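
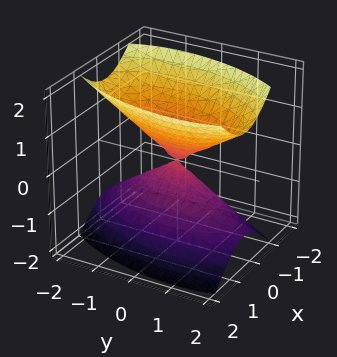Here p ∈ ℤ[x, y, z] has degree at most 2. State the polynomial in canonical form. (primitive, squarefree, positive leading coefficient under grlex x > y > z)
3*x^2 - x*y + y^2 - 2*z^2

First, I count 2 distinct pieces.
Then, deg p = 2.
Next, checking where it meets the axes: it meets the y-axis at y = 0 (among the integer gridlines); one x-axis crossing is at x = 0; it meets the z-axis at z = 0 (among the integer gridlines).
Finally, these observations pin down the coefficients.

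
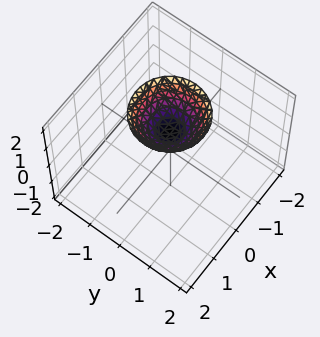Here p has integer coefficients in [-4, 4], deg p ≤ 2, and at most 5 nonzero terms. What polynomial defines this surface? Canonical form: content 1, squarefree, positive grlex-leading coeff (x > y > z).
1. Degree: no degree-1 surface has this shape, so deg p = 2.
2. Symmetry: every cross-section ⟂ z is a circle, so x, y appear only via x² + y².
3. Observable constraints: one z-axis crossing is at z = 1; the surface avoids every integer x-axis point in the box; a circular section at z = 2 has radius exactly 1; no y-intercept at any integer in the box.
4. Fitting integer coefficients to these (and the overall shape) gives p.

x^2 + y^2 - z + 1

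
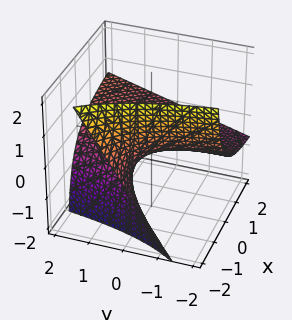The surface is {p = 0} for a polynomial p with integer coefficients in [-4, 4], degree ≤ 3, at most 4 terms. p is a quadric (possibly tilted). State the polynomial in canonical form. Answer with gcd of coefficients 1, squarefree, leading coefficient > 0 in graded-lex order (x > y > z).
x*y - 2*x*z - 3*z

First, deg p = 2. A generic line meets the surface in up to 2 points.
Then, reading off the gridlines: one z-axis crossing is at z = 0; every point of the x-axis in the box is on the surface; the visible y-axis segment lies entirely on the surface.
Finally, together with the visible shape, these determine p as stated.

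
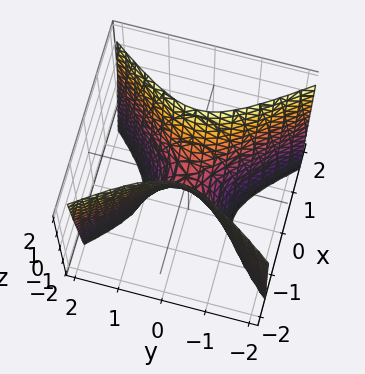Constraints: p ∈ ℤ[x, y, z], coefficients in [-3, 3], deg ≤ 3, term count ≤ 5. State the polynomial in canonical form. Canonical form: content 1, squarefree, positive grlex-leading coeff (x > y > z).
3*x^2 - 2*y^2 - z

(a) Degree: a hyperbolic paraboloid; a quadric, so deg p = 2.
(b) Symmetries: the x ↦ −x reflection is a symmetry, so x appears only in even powers; it's symmetric under y → −y, forcing even powers of y.
(c) Against the integer gridlines: one x-axis crossing is at x = 0; it crosses the z-axis at the gridline z = 0; one y-axis crossing is at y = 0.
(d) Putting this together gives p.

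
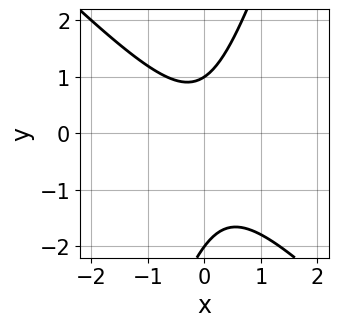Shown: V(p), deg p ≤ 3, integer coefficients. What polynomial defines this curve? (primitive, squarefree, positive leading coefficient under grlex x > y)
3*x^2 + 2*x*y - y^2 - y + 2

The degree is 2 — a generic line meets the curve in up to 2 points.
From the visible intercepts: among the integer gridlines, it crosses the y-axis at y ∈ {-2, 1}; no x-intercept at any integer in the box.
The integer polynomial consistent with all of this is the stated p.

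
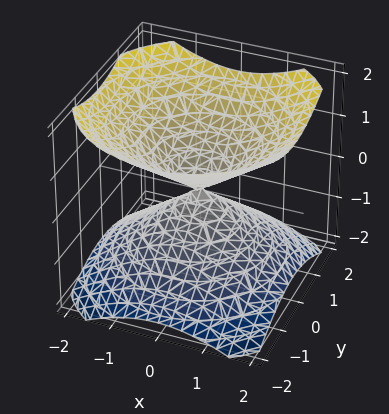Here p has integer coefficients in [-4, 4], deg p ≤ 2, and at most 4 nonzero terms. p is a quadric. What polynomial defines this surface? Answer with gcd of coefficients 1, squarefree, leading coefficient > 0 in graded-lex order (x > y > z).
2*x^2 + 2*y^2 - 3*z^2

There are 2 components.
Degree: two nappes meeting at a single point; a quadric, so deg p = 2.
Symmetry: the surface is invariant under rotation about z: p = q(x² + y², z); mirror symmetry z ↦ −z ⇒ only even powers of z.
From the visible intercepts: it meets the y-axis at y = 0 (among the integer gridlines); it crosses the z-axis at the gridline z = 0; a circular section at z = -1 has radius between 1 and 2; it meets the x-axis at x = 0 (among the integer gridlines).
Solving for integer coefficients yields p as stated.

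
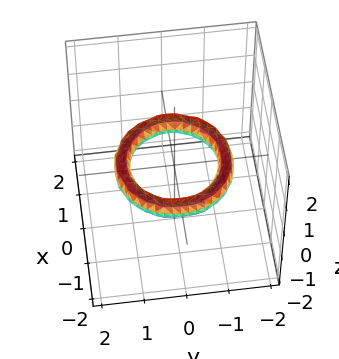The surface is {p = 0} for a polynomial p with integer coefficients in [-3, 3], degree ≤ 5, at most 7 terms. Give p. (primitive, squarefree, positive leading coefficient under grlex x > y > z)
x^4 + 2*x^2*y^2 + y^4 - 3*x^2 - 3*y^2 + 3*z^2 + 2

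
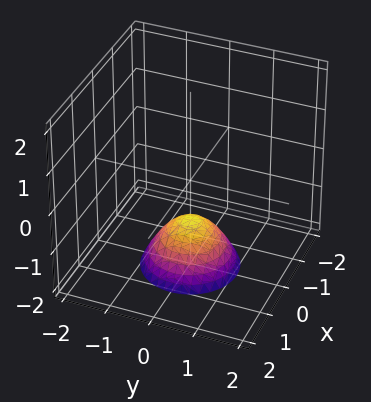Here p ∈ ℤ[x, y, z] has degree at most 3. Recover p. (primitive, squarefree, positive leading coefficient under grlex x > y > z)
The degree is 2 — no degree-1 surface has this shape.
Symmetries: rotational symmetry about the z-axis ⇒ p depends on x, y only through x² + y².
From the axis intercepts and sections: the surface avoids every integer x-axis point in the box; one z-axis crossing is at z = -1; a circular section at z = -2 has radius exactly 1; it misses every integer gridline on the y-axis.
Solving for integer coefficients yields p as stated.

x^2 + y^2 + z + 1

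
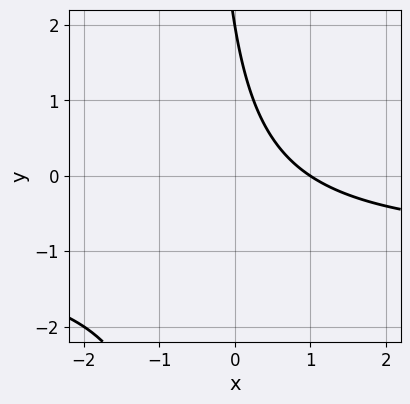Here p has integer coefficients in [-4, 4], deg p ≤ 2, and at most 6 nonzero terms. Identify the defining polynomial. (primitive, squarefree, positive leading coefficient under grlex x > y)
First, degree: the shape is more complex than any degree-1 curve, so deg p = 2.
Next, checking where it meets the axes: it crosses the x-axis at the gridline x = 1; one y-axis crossing is at y = 2.
Finally, fitting integer coefficients to these (and the overall shape) gives p.

2*x*y + 2*x + y - 2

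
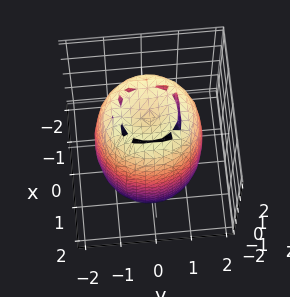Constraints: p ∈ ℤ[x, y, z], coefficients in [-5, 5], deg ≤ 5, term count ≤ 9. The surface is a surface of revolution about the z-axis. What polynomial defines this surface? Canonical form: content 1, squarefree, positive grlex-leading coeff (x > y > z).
First, deg p = 4.
Then, symmetries: rotational symmetry about the z-axis ⇒ p depends on x, y only through x² + y².
Then, checking where it meets the axes: a circular section at z = 1 has radius between 1 and 2.
Finally, solving for integer coefficients yields p as stated.

2*x^4 + 4*x^2*y^2 + 2*y^4 - 3*x^2 - 3*y^2 + z^2 - 3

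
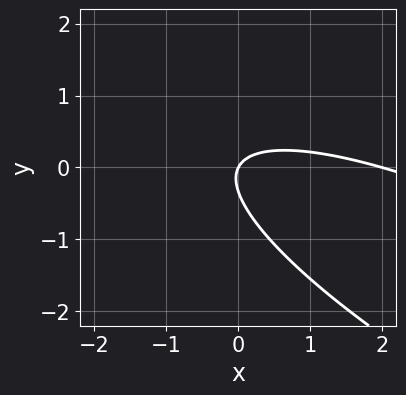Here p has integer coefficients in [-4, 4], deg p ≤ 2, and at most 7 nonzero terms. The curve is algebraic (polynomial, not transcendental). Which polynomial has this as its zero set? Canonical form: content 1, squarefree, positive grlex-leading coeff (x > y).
The degree is 2 — the shape is more complex than any degree-1 curve.
Observable constraints: one y-axis crossing is at y = 0; the x-axis gridline crossings are at x ∈ {0, 2}.
Assembling these constraints gives the stated polynomial.

x^2 + 3*x*y + 3*y^2 - 2*x + y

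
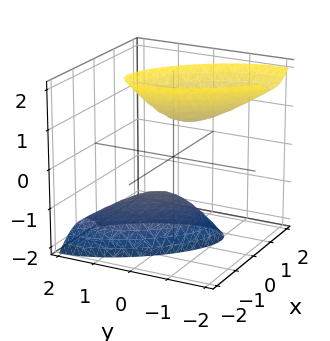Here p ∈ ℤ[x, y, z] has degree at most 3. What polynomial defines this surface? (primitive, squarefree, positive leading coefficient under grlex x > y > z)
3*x^2 + 3*x*y + 2*y^2 + y*z - z^2 + 1

First, the picture has 2 separate pieces. Treating them together as one polynomial.
Then, deg p = 2. A generic line meets the surface in up to 2 points.
Next, checking where it meets the axes: it misses every integer gridline on the y-axis; no x-intercept at any integer in the box; among the integer gridlines, it crosses the z-axis at z ∈ {-1, 1}.
Finally, putting this together gives p.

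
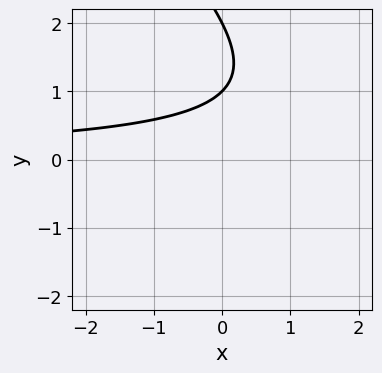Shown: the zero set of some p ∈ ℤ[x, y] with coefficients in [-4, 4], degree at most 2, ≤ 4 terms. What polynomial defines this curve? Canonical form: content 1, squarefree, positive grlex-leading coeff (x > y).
x*y + y^2 - 3*y + 2

1. Degree: no degree-1 curve has this shape, so deg p = 2.
2. Against the integer gridlines: among the integer gridlines, it crosses the y-axis at y ∈ {1, 2}; no x-intercept at any integer in the box.
3. Fitting integer coefficients to these (and the overall shape) gives p.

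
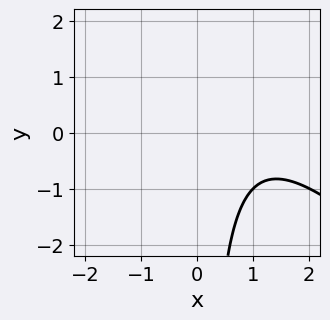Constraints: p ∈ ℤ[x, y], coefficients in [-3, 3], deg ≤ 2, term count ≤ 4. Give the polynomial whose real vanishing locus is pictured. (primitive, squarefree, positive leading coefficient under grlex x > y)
x^2 + x*y - 2*x + 2

The degree is 2 — no degree-1 curve has this shape.
Against the integer gridlines: the curve avoids every integer y-axis point in the box; the curve avoids every integer x-axis point in the box.
Together with the visible shape, these determine p as stated.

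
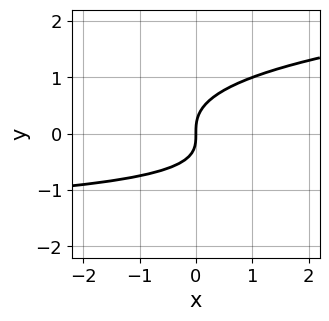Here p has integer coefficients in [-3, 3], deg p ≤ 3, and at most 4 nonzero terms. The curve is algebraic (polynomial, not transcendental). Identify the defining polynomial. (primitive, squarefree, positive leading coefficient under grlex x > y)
3*y^3 - x*y - 2*x

1. deg p = 3. The shape is more complex than any degree-2 curve.
2. Reading off the gridlines: it meets the x-axis at x = 0 (among the integer gridlines); it meets the y-axis at y = 0 (among the integer gridlines).
3. Putting this together gives p.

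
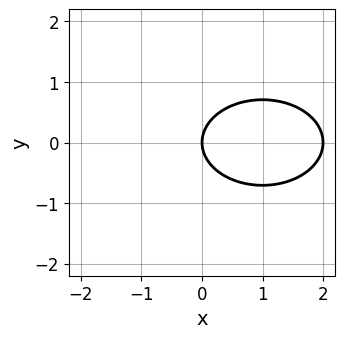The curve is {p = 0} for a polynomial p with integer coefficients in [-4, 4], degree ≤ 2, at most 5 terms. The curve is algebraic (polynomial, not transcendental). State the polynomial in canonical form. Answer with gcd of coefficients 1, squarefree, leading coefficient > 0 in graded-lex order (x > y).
x^2 + 2*y^2 - 2*x

(a) The degree is 2 — no degree-1 curve has this shape.
(b) Symmetries: the y ↦ −y reflection is a symmetry, so y appears only in even powers.
(c) Checking where it meets the axes: the x-axis gridline crossings are at x ∈ {0, 2}; it meets the y-axis at y = 0 (among the integer gridlines).
(d) Fitting integer coefficients to these (and the overall shape) gives p.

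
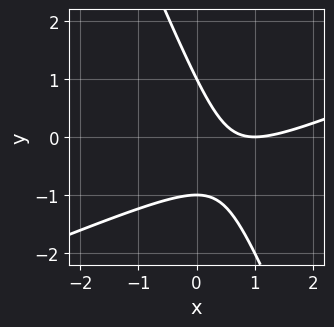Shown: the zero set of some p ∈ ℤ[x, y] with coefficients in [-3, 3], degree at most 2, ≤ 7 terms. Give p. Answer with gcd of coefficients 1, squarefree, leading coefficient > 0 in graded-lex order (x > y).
x^2 - 2*x*y - y^2 - 2*x + 1

(a) The degree is 2 — no degree-1 curve has this shape.
(b) Observable constraints: it meets the x-axis at x = 1 (among the integer gridlines); among the integer gridlines, it crosses the y-axis at y ∈ {-1, 1}.
(c) Together with the visible shape, these determine p as stated.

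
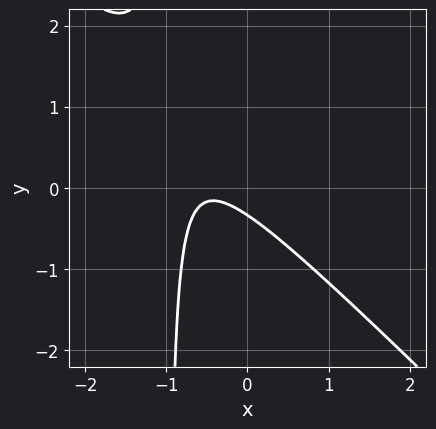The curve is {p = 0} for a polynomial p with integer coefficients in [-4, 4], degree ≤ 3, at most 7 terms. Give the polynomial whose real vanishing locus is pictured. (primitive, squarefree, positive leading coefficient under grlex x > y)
3*x^2 + 3*x*y + 3*x + 3*y + 1

The degree is 2 — a generic line meets the curve in up to 2 points.
From the visible intercepts: no x-intercept at any integer in the box.
These observations pin down the coefficients.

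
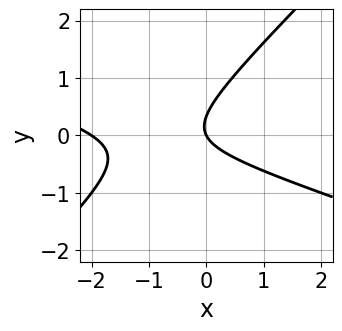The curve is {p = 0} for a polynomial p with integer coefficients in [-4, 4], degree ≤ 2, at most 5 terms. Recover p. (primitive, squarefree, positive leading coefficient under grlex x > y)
x^2 + 2*x*y - 3*y^2 + 2*x + y

First, the degree is 2 — the shape is more complex than any degree-1 curve.
Next, from the visible intercepts: it crosses the y-axis at the gridline y = 0; the x-axis gridline crossings are at x ∈ {-2, 0}.
Finally, solving for integer coefficients yields p as stated.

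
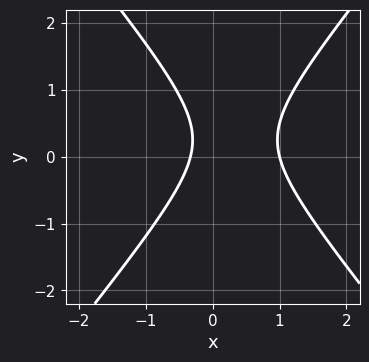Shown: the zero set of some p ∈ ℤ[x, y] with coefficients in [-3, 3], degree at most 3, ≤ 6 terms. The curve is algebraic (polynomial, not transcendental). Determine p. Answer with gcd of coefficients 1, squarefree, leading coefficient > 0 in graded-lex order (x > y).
3*x^2 - 2*y^2 - 2*x + y - 1

(a) deg p = 2. The shape is more complex than any degree-1 curve.
(b) Observable constraints: no y-intercept at any integer in the box; it crosses the x-axis at the gridline x = 1.
(c) Assembling these constraints gives the stated polynomial.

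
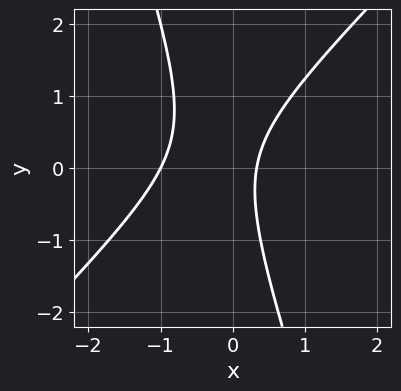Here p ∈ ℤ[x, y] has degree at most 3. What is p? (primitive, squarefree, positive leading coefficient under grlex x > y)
3*x^2 - 2*x*y - y^2 + 2*x - 1

First, degree: a generic line meets the curve in up to 2 points, so deg p = 2.
Then, checking where it meets the axes: the curve avoids every integer y-axis point in the box; one x-axis crossing is at x = -1.
Finally, fitting integer coefficients to these (and the overall shape) gives p.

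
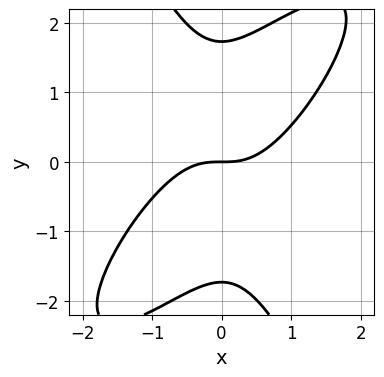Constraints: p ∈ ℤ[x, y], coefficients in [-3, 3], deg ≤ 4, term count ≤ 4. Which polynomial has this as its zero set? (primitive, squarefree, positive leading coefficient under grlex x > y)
3*x^3 - 3*x^2*y + y^3 - 3*y

Degree: the shape is more complex than any degree-2 curve, so deg p = 3.
Observable constraints: it crosses the x-axis at the gridline x = 0; it meets the y-axis at y = 0 (among the integer gridlines).
Together with the visible shape, these determine p as stated.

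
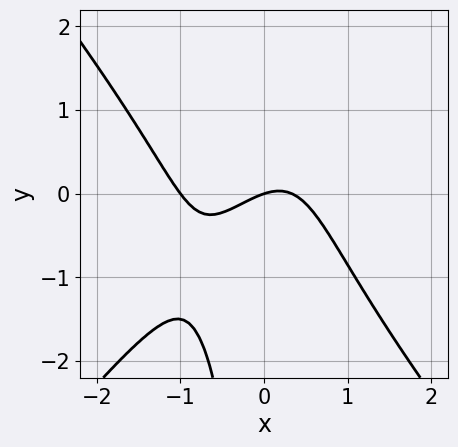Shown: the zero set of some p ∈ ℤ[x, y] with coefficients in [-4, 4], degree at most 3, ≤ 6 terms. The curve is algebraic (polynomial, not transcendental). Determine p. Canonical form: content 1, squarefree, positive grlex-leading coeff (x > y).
3*x^3 - 2*x*y^2 + 2*x^2 - x + 3*y

The degree is 3 — the shape is more complex than any degree-2 curve.
Checking where it meets the axes: one y-axis crossing is at y = 0; the x-axis gridline crossings are at x ∈ {-1, 0}.
Fitting integer coefficients to these (and the overall shape) gives p.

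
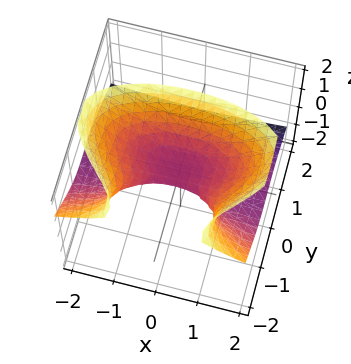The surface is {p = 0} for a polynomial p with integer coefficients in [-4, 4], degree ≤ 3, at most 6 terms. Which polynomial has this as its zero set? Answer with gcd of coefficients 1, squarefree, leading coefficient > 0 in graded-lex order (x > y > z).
x^2*z + 2*y^3 + 3*y^2*z - 3*z^2 + z

deg p = 3.
Against the integer gridlines: it meets the z-axis at z = 0 (among the integer gridlines); one y-axis crossing is at y = 0; every point of the x-axis in the box is on the surface.
Together with the visible shape, these determine p as stated.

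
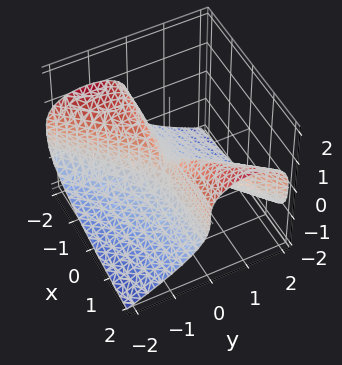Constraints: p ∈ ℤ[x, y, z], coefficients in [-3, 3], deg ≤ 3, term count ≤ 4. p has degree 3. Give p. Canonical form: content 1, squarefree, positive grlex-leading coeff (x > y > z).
First, the degree is 3 — no degree-2 surface has this shape.
Then, observable constraints: every point of the x-axis in the box is on the surface; one y-axis crossing is at y = 0; it meets the z-axis at z = 0 (among the integer gridlines).
Finally, assembling these constraints gives the stated polynomial.

z^3 - x*y + y^2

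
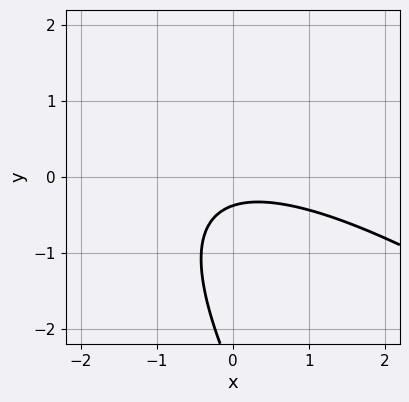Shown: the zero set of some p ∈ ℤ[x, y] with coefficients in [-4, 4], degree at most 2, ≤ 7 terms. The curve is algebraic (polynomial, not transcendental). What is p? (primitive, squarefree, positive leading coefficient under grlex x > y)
x^2 + 2*x*y + y^2 + 3*y + 1

The degree is 2 — no degree-1 curve has this shape.
Checking where it meets the axes: the curve avoids every integer x-axis point in the box.
The integer polynomial consistent with all of this is the stated p.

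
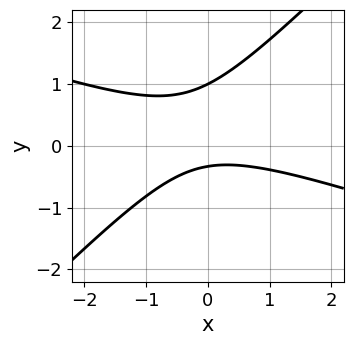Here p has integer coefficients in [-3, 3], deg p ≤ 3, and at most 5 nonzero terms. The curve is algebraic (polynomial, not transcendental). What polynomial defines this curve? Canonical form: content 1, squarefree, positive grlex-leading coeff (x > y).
The degree is 2 — a generic line meets the curve in up to 2 points.
From the axis intercepts and sections: no x-intercept at any integer in the box; it meets the y-axis at y = 1 (among the integer gridlines).
Fitting integer coefficients to these (and the overall shape) gives p.

x^2 + 2*x*y - 3*y^2 + 2*y + 1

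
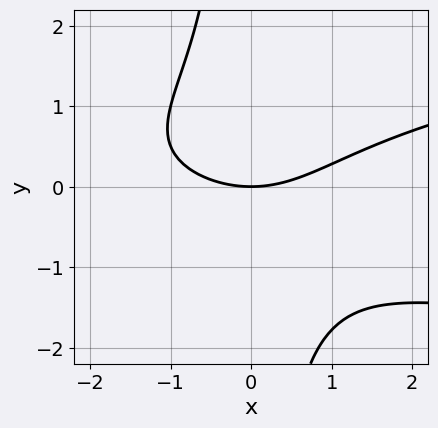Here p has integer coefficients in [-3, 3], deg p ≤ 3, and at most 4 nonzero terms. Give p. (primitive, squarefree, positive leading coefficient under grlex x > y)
deg p = 3. A generic line meets the curve in up to 3 points.
Observable constraints: it crosses the x-axis at the gridline x = 0; one y-axis crossing is at y = 0.
Putting this together gives p.

2*x*y^2 - x^2 + 3*y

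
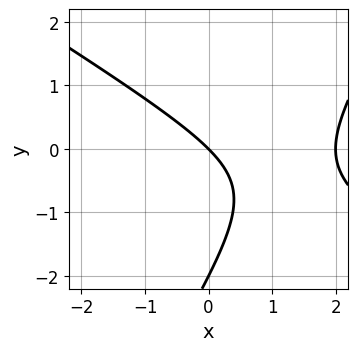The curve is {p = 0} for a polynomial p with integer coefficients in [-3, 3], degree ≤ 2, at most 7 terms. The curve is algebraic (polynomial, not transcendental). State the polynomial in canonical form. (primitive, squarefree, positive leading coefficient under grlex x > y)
x^2 + x*y - y^2 - 2*x - 2*y

1. Degree: a generic line meets the curve in up to 2 points, so deg p = 2.
2. Checking where it meets the axes: among the integer gridlines, it crosses the x-axis at x ∈ {0, 2}; the y-axis gridline crossings are at y ∈ {-2, 0}.
3. Matching integer coefficients to the picture gives p.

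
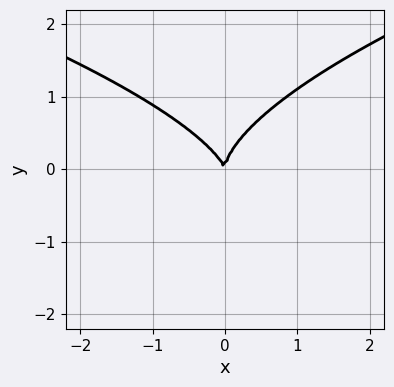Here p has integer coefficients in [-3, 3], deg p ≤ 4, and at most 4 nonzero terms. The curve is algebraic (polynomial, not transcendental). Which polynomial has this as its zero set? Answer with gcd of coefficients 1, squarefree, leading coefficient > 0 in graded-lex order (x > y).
3*y^3 - 3*x^2 - x*y

First, the degree is 3 — a generic line meets the curve in up to 3 points.
Then, from the axis intercepts and sections: one x-axis crossing is at x = 0; one y-axis crossing is at y = 0.
Finally, assembling these constraints gives the stated polynomial.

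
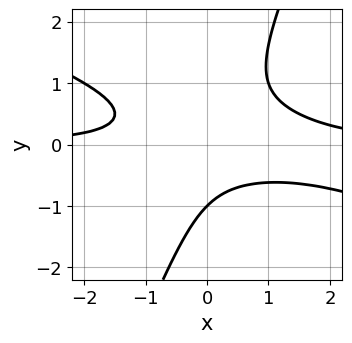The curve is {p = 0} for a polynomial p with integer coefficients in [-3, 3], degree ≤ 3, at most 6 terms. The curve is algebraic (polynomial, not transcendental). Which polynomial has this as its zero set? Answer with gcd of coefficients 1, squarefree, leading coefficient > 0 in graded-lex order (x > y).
1. deg p = 3.
2. Reading off the gridlines: it misses every integer gridline on the x-axis; it crosses the y-axis at the gridline y = -1.
3. Fitting integer coefficients to these (and the overall shape) gives p.

x^2*y + 2*x*y^2 - y^3 - x*y - 1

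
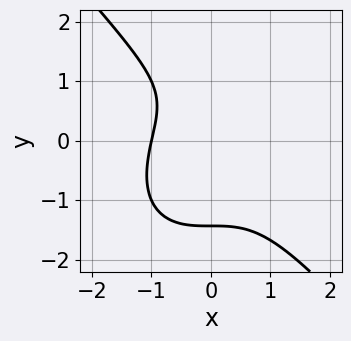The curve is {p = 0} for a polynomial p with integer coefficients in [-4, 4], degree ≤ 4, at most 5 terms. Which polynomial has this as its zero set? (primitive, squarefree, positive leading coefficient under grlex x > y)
3*x^3 + 2*y^3 - 2*y + 3

(a) The degree is 3 — no degree-2 curve has this shape.
(b) From the visible intercepts: it crosses the x-axis at the gridline x = -1.
(c) These observations pin down the coefficients.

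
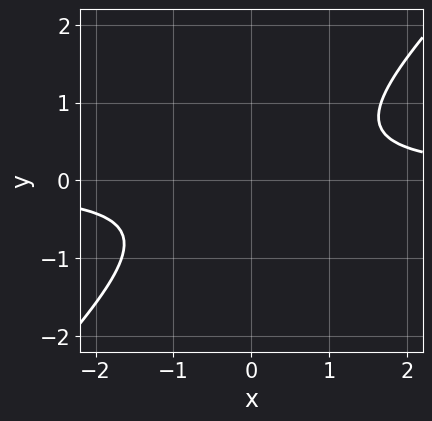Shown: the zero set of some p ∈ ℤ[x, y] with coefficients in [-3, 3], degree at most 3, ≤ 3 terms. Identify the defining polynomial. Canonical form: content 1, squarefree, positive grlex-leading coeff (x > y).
3*x*y - 3*y^2 - 2

First, degree: the shape is more complex than any degree-1 curve, so deg p = 2.
Next, from the visible intercepts: no x-intercept at any integer in the box; it misses every integer gridline on the y-axis.
Finally, assembling these constraints gives the stated polynomial.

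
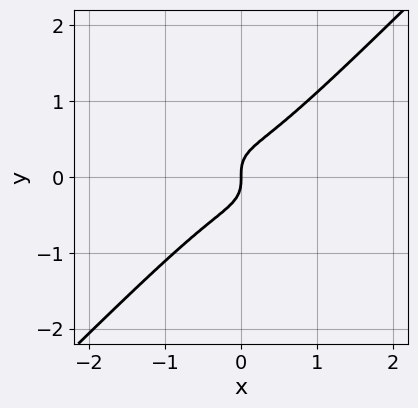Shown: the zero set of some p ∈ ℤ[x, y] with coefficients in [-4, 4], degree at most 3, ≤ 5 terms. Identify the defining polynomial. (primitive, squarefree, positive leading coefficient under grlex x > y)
First, degree: the shape is more complex than any degree-2 curve, so deg p = 3.
Next, observable constraints: it crosses the x-axis at the gridline x = 0; one y-axis crossing is at y = 0.
Finally, solving for integer coefficients yields p as stated.

2*x^3 + x^2*y - 3*y^3 + x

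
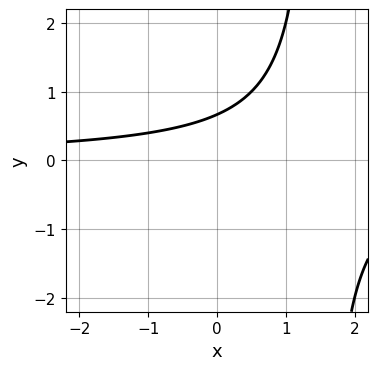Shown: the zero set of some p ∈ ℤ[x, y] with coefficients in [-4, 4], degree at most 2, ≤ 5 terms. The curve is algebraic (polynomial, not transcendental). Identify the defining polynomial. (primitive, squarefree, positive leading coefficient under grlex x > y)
(a) deg p = 2. A generic line meets the curve in up to 2 points.
(b) Checking where it meets the axes: it misses every integer gridline on the x-axis.
(c) Fitting integer coefficients to these (and the overall shape) gives p.

2*x*y - 3*y + 2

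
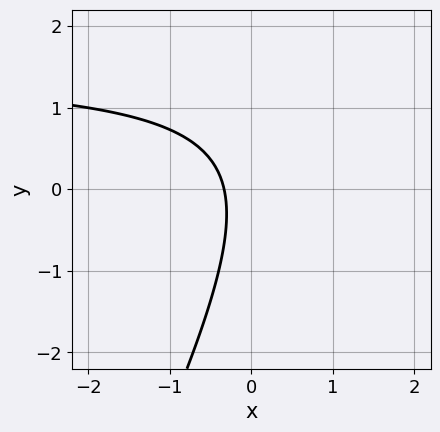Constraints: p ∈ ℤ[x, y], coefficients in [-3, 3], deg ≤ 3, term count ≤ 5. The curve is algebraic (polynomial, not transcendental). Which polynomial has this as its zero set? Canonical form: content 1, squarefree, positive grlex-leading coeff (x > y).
Degree: no degree-1 curve has this shape, so deg p = 2.
Reading off the gridlines: it misses every integer gridline on the y-axis.
Solving for integer coefficients yields p as stated.

2*x*y - y^2 - 3*x - 1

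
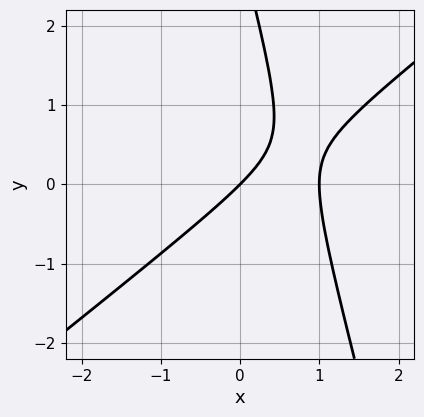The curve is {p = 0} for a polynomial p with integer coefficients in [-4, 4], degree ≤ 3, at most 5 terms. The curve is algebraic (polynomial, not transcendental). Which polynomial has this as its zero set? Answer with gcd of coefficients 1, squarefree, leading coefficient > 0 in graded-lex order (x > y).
3*x^2 - 3*x*y - y^2 - 3*x + 3*y

First, deg p = 2. No degree-1 curve has this shape.
Next, from the axis intercepts and sections: one y-axis crossing is at y = 0; the x-axis gridline crossings are at x ∈ {0, 1}.
Finally, assembling these constraints gives the stated polynomial.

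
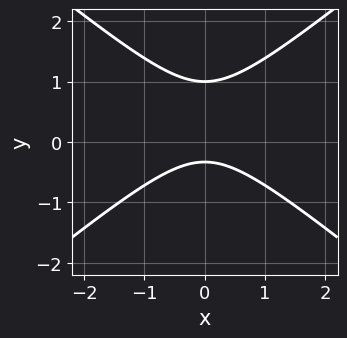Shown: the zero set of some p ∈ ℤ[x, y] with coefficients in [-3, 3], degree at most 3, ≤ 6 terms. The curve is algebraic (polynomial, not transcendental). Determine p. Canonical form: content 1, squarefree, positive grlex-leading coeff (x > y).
2*x^2 - 3*y^2 + 2*y + 1

First, the degree is 2 — no degree-1 curve has this shape.
Next, symmetries: mirror symmetry x ↦ −x ⇒ only even powers of x.
Then, from the visible intercepts: it crosses the y-axis at the gridline y = 1; no x-intercept at any integer in the box.
Finally, fitting integer coefficients to these (and the overall shape) gives p.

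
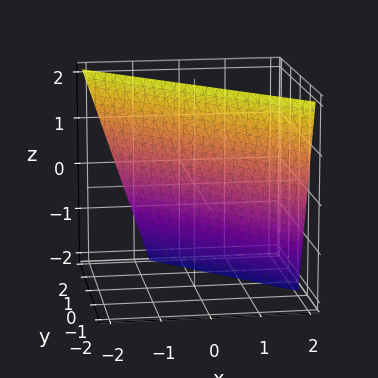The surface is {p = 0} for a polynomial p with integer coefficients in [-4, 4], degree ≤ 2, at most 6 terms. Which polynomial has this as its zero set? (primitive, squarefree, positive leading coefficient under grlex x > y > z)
3*x + 3*y + z - 2

First, degree: every cross-section is a straight line — this is a plane, so deg p = 1.
Next, reading off the gridlines: it meets the z-axis at z = 2 (among the integer gridlines).
Finally, putting this together gives p.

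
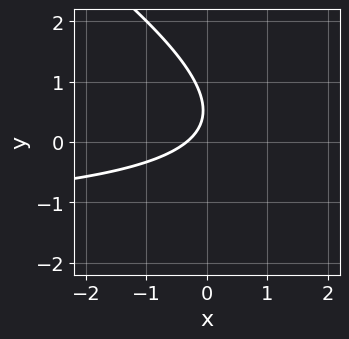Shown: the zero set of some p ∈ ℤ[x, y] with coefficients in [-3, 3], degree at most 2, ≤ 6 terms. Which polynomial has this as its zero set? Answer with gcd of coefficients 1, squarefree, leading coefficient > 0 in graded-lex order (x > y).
1. deg p = 2. A generic line meets the curve in up to 2 points.
2. Checking where it meets the axes: it misses every integer gridline on the y-axis.
3. Fitting integer coefficients to these (and the overall shape) gives p.

2*x*y + 3*y^2 + 3*x - 3*y + 1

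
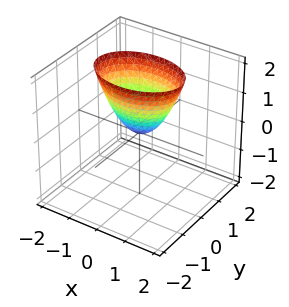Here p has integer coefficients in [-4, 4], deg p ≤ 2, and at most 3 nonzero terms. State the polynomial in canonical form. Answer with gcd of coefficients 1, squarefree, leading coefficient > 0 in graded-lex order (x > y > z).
(a) deg p = 2. A paraboloid; a quadric.
(b) Symmetries: the x ↦ −x reflection is a symmetry, so x appears only in even powers; mirror symmetry y ↦ −y ⇒ only even powers of y.
(c) Against the integer gridlines: one y-axis crossing is at y = 0; one x-axis crossing is at x = 0.
(d) Solving for integer coefficients yields p as stated.

x^2 + 2*y^2 - z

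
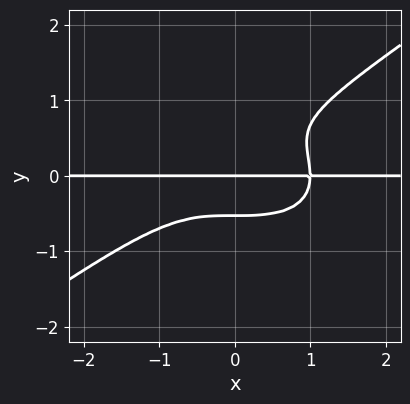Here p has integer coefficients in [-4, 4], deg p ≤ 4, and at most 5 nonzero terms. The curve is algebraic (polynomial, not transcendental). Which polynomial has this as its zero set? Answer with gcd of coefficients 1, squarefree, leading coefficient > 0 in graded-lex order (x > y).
(a) deg p = 4.
(b) Checking where it meets the axes: every point of the x-axis in the box is on the curve; one y-axis crossing is at y = 0.
(c) Fitting integer coefficients to these (and the overall shape) gives p.

x^3*y - 3*y^4 + 2*y^3 - y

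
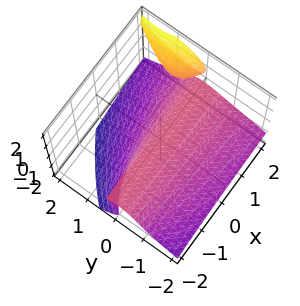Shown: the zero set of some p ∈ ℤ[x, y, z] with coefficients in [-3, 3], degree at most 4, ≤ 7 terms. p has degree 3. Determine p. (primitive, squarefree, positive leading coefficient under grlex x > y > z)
2*x*z^2 - 2*z^3 - 2*y^2 + 3*y*z - 2*z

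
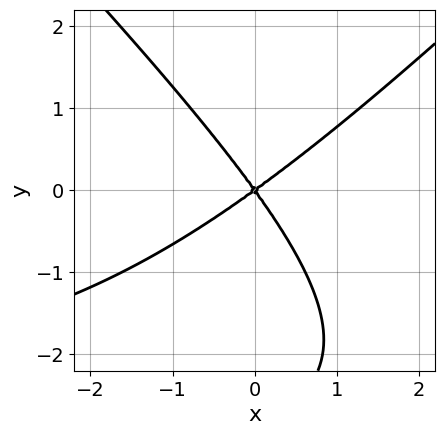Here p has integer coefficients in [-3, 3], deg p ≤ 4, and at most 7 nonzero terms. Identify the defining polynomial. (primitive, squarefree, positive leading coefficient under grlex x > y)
x^2*y - y^3 + 3*x^2 - 2*x*y - 3*y^2

(a) The degree is 3 — no degree-2 curve has this shape.
(b) From the axis intercepts and sections: it meets the x-axis at x = 0 (among the integer gridlines); it meets the y-axis at y = 0 (among the integer gridlines).
(c) Assembling these constraints gives the stated polynomial.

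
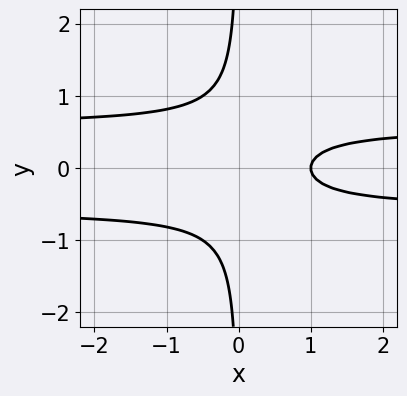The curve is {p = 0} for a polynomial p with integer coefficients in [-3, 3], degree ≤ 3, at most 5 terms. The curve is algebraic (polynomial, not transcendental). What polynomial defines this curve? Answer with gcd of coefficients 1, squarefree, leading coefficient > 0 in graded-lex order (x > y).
3*x*y^2 - x + 1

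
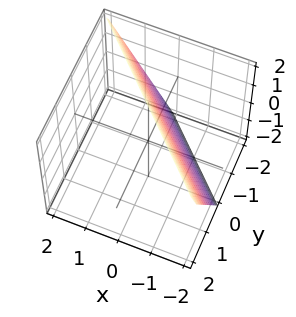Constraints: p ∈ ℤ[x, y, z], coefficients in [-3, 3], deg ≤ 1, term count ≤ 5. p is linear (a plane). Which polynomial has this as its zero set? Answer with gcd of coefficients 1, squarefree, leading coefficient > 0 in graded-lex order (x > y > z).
2*x + 2*y - z + 2

First, the degree is 1 — every cross-section is a straight line — this is a plane.
Then, against the integer gridlines: it meets the z-axis at z = 2 (among the integer gridlines); one x-axis crossing is at x = -1.
Finally, putting this together gives p.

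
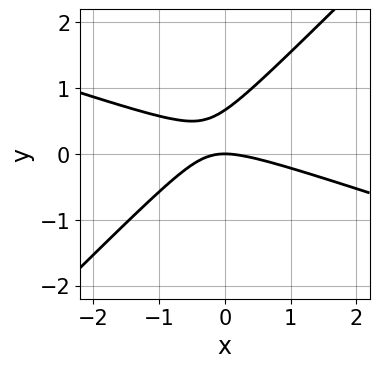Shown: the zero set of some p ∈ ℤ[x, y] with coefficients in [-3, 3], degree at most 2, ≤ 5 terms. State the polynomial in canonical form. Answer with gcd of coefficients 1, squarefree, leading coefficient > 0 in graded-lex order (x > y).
The degree is 2 — a generic line meets the curve in up to 2 points.
From the axis intercepts and sections: it meets the x-axis at x = 0 (among the integer gridlines); it crosses the y-axis at the gridline y = 0.
These observations pin down the coefficients.

x^2 + 2*x*y - 3*y^2 + 2*y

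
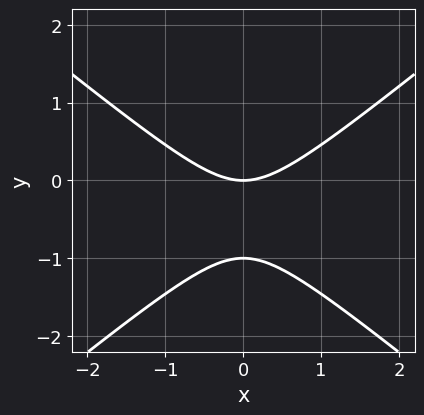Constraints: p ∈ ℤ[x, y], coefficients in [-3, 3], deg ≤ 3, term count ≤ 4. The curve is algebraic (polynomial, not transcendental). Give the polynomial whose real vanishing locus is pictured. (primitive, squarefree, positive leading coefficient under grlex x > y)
2*x^2 - 3*y^2 - 3*y

(a) deg p = 2. The shape is more complex than any degree-1 curve.
(b) Symmetries: the x ↦ −x reflection is a symmetry, so x appears only in even powers.
(c) Observable constraints: it crosses the x-axis at the gridline x = 0; among the integer gridlines, it crosses the y-axis at y ∈ {-1, 0}.
(d) Together with the visible shape, these determine p as stated.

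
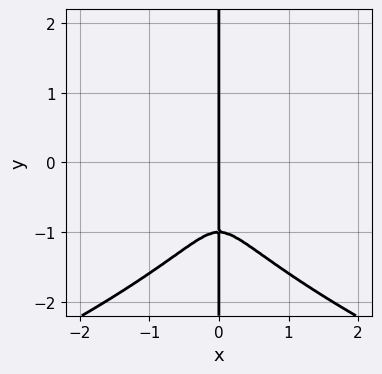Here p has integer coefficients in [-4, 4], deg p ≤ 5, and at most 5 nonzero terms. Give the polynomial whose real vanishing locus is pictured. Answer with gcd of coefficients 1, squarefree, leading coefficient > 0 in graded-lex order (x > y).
2*x*y^3 + 3*x^3 + 2*x*y^2

(a) deg p = 4. No degree-3 curve has this shape.
(b) From the visible intercepts: every point of the y-axis in the box is on the curve; one x-axis crossing is at x = 0.
(c) Matching integer coefficients to the picture gives p.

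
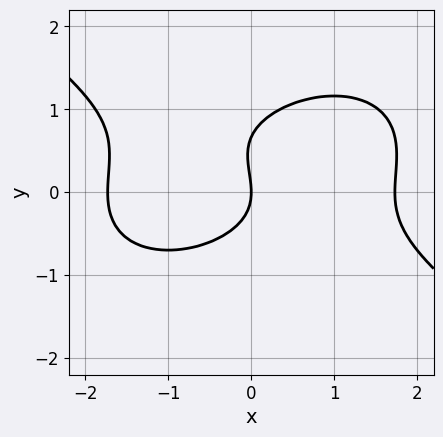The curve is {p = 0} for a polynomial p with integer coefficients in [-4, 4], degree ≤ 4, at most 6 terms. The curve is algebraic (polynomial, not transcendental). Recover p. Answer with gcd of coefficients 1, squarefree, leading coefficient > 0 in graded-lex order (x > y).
x^3 + 3*y^3 - 2*y^2 - 3*x

First, deg p = 3.
Next, from the axis intercepts and sections: one y-axis crossing is at y = 0; it crosses the x-axis at the gridline x = 0.
Finally, assembling these constraints gives the stated polynomial.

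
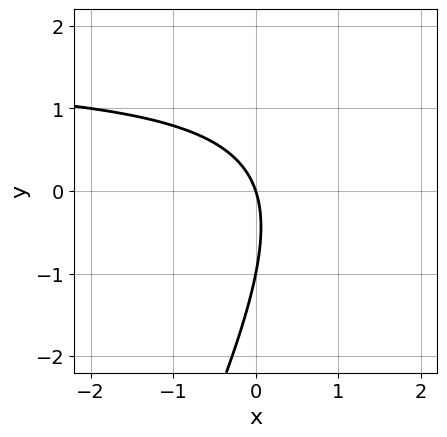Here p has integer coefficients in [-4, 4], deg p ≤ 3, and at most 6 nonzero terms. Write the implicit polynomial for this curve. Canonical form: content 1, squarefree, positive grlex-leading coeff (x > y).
Degree: no degree-1 curve has this shape, so deg p = 2.
Checking where it meets the axes: the y-axis gridline crossings are at y ∈ {-1, 0}; it crosses the x-axis at the gridline x = 0.
Together with the visible shape, these determine p as stated.

2*x*y - y^2 - 3*x - y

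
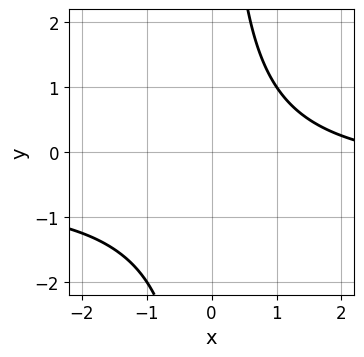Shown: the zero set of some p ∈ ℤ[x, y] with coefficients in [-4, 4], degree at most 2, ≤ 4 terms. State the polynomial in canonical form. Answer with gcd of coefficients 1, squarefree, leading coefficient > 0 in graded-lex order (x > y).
2*x*y + x - 3

First, the degree is 2 — a generic line meets the curve in up to 2 points.
Next, reading off the gridlines: no y-intercept at any integer in the box; it misses every integer gridline on the x-axis.
Finally, solving for integer coefficients yields p as stated.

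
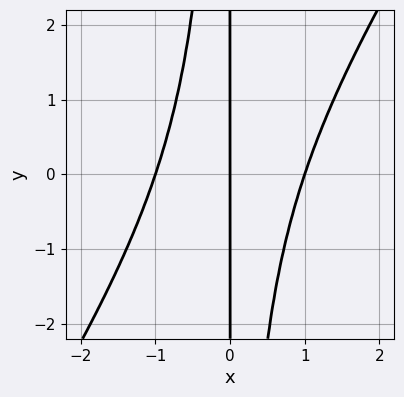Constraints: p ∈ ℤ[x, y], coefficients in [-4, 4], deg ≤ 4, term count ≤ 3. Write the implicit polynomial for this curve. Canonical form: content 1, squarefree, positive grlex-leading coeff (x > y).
The degree is 3 — the shape is more complex than any degree-2 curve.
Reading off the gridlines: the x-axis gridline crossings are at x ∈ {-1, 0, 1}; the visible y-axis segment lies entirely on the curve.
Putting this together gives p.

3*x^3 - 2*x^2*y - 3*x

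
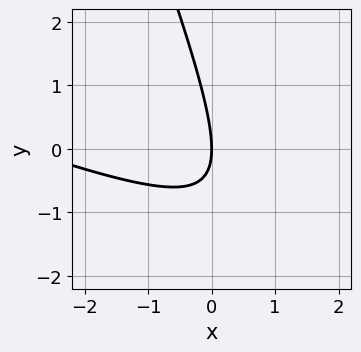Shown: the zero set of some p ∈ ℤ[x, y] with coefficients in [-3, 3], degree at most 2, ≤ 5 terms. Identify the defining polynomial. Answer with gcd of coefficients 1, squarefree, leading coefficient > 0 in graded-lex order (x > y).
x^2 + 3*x*y + y^2 + 3*x

(a) The degree is 2 — the shape is more complex than any degree-1 curve.
(b) Checking where it meets the axes: one x-axis crossing is at x = 0; it meets the y-axis at y = 0 (among the integer gridlines).
(c) Fitting integer coefficients to these (and the overall shape) gives p.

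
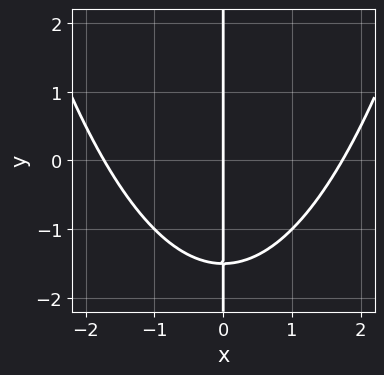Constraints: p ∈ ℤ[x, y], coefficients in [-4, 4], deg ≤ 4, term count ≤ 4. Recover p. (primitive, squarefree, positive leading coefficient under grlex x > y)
1. deg p = 3. A generic line meets the curve in up to 3 points.
2. From the visible intercepts: it crosses the x-axis at the gridline x = 0; the visible y-axis segment lies entirely on the curve.
3. The integer polynomial consistent with all of this is the stated p.

x^3 - 2*x*y - 3*x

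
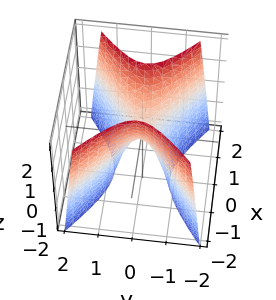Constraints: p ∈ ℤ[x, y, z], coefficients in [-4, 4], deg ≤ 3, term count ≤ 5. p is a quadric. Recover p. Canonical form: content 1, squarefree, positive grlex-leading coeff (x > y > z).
1. The degree is 2 — a saddle surface; a quadric.
2. Symmetries: mirror symmetry x ↦ −x ⇒ only even powers of x; the y ↦ −y reflection is a symmetry, so y appears only in even powers.
3. Reading off the gridlines: it crosses the y-axis at the gridline y = 0; one z-axis crossing is at z = 0.
4. Putting this together gives p.

2*x^2 - 3*y^2 - z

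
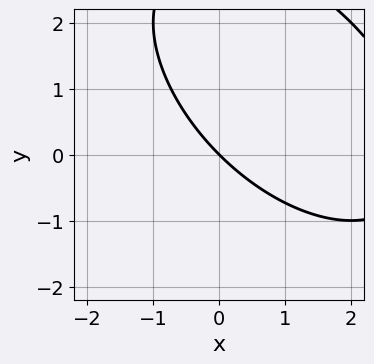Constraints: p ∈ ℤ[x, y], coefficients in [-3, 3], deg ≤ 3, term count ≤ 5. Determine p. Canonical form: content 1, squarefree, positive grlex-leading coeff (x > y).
1. deg p = 2.
2. Against the integer gridlines: one x-axis crossing is at x = 0; one y-axis crossing is at y = 0.
3. Solving for integer coefficients yields p as stated.

x^2 + x*y + y^2 - 3*x - 3*y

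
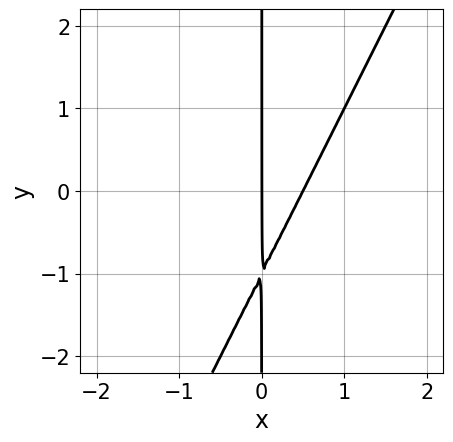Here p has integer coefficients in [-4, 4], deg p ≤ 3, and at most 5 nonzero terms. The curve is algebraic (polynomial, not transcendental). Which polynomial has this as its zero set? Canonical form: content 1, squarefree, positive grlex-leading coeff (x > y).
2*x^2 - x*y - x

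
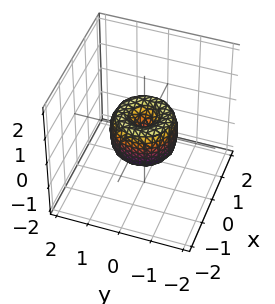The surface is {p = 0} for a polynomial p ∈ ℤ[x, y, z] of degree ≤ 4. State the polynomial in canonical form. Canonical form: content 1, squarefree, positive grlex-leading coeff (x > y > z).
First, the degree is 4 — no degree-3 surface has this shape.
Then, symmetries: rotational symmetry about the z-axis ⇒ p depends on x, y only through x² + y².
Then, from the axis intercepts and sections: one z-axis crossing is at z = 0; a circular section at z = 0 has radius exactly 1; among the integer gridlines, it crosses the x-axis at x ∈ {-1, 0, 1}; the y-axis gridline crossings are at y ∈ {-1, 0, 1}.
Finally, matching integer coefficients to the picture gives p.

2*x^4 + 4*x^2*y^2 + 2*y^4 - 2*x^2 - 2*y^2 + z^2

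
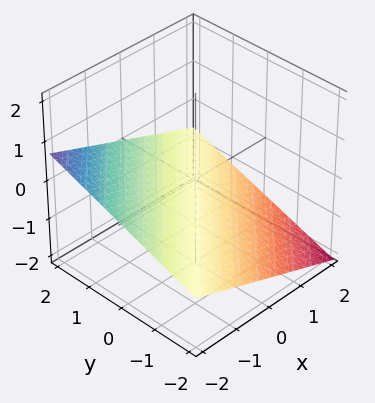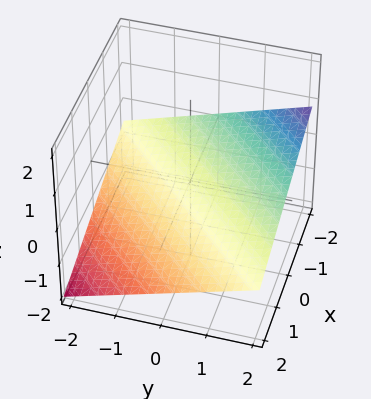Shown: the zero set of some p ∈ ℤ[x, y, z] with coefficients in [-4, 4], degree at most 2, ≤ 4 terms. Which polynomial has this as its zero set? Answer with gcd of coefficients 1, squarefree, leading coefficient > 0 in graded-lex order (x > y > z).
x - y + 3*z + 2

First, degree: the surface is flat (a plane), so deg p = 1.
Next, checking where it meets the axes: it meets the y-axis at y = 2 (among the integer gridlines); it crosses the x-axis at the gridline x = -2.
Finally, putting this together gives p.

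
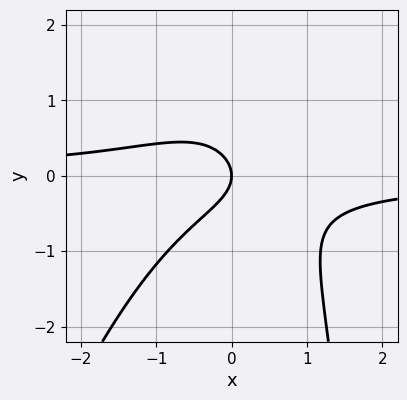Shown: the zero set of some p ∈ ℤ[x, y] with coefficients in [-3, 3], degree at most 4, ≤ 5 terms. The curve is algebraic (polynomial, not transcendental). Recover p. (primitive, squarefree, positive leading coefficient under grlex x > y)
(a) deg p = 3. The shape is more complex than any degree-2 curve.
(b) Reading off the gridlines: one y-axis crossing is at y = 0; it crosses the x-axis at the gridline x = 0.
(c) Together with the visible shape, these determine p as stated.

3*x^2*y - x*y^2 + 3*y^2 + 2*x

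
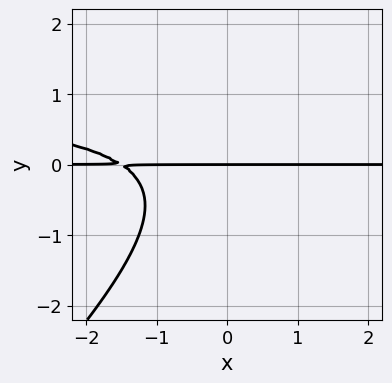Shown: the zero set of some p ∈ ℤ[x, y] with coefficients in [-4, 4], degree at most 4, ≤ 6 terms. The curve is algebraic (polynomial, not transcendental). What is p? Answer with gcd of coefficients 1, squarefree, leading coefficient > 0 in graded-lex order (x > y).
2*x*y^2 - 2*y^3 - 2*x*y - 3*y

First, degree: the shape is more complex than any degree-2 curve, so deg p = 3.
Then, checking where it meets the axes: every point of the x-axis in the box is on the curve; one y-axis crossing is at y = 0.
Finally, putting this together gives p.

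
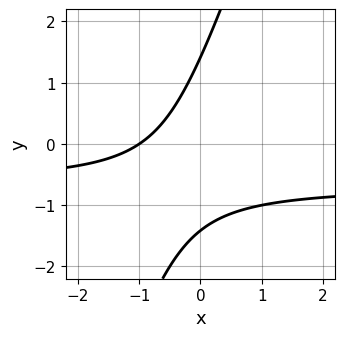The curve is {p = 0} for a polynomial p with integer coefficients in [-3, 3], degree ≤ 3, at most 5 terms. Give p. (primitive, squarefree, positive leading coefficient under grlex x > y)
The degree is 2 — no degree-1 curve has this shape.
Against the integer gridlines: it meets the x-axis at x = -1 (among the integer gridlines).
The integer polynomial consistent with all of this is the stated p.

3*x*y - y^2 + 2*x + 2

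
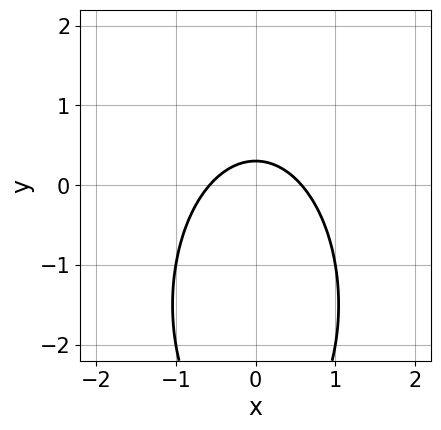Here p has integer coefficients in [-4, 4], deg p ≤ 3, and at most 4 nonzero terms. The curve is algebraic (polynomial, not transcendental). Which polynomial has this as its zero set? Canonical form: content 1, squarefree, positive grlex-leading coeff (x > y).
(a) The degree is 2 — a generic line meets the curve in up to 2 points.
(b) Symmetries: mirror symmetry x ↦ −x ⇒ only even powers of x.
(c) Matching integer coefficients to the picture gives p.

3*x^2 + y^2 + 3*y - 1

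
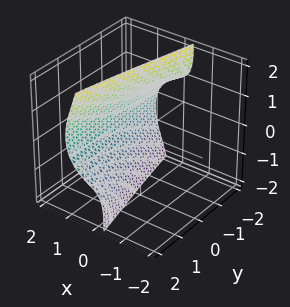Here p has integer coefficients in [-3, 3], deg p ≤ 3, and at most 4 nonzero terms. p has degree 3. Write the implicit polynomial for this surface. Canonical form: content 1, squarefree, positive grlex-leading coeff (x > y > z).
2*x^3 + 2*x*z^2 - y*z - 2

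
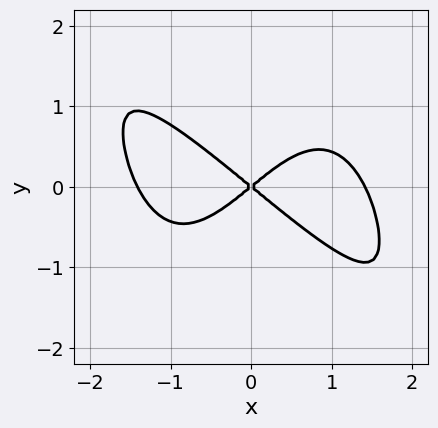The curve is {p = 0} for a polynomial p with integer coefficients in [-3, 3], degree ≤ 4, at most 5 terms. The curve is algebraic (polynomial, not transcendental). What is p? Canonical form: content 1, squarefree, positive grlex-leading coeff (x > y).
First, the degree is 4 — a generic line meets the curve in up to 4 points.
Then, checking where it meets the axes: it meets the y-axis at y = 0 (among the integer gridlines); it crosses the x-axis at the gridline x = 0.
Finally, fitting integer coefficients to these (and the overall shape) gives p.

x^4 + x^3*y - 2*x^2 + 3*y^2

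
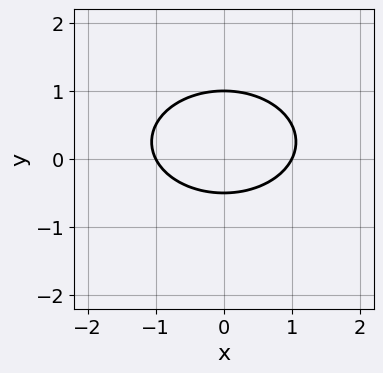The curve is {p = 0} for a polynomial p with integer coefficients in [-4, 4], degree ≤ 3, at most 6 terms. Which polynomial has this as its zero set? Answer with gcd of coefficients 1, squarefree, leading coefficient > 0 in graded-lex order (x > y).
x^2 + 2*y^2 - y - 1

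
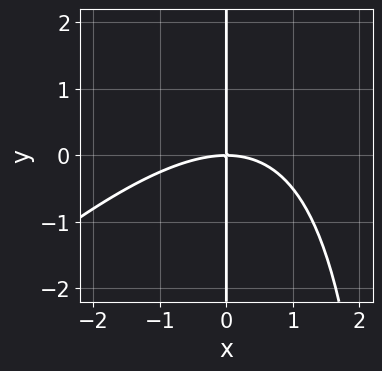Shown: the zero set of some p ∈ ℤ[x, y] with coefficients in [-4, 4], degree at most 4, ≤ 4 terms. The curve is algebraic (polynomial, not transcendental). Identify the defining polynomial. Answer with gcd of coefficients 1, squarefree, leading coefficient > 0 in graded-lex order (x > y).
First, the degree is 3 — the shape is more complex than any degree-2 curve.
Next, checking where it meets the axes: it crosses the x-axis at the gridline x = 0; every point of the y-axis in the box is on the curve.
Finally, fitting integer coefficients to these (and the overall shape) gives p.

x^3 - x^2*y + 3*x*y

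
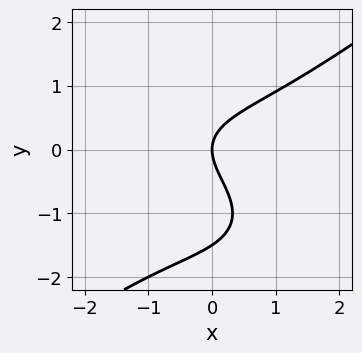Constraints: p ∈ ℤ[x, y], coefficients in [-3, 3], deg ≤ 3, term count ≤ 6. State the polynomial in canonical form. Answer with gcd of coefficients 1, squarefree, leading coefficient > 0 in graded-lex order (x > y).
Degree: the shape is more complex than any degree-2 curve, so deg p = 3.
Against the integer gridlines: it meets the x-axis at x = 0 (among the integer gridlines); it crosses the y-axis at the gridline y = 0.
Solving for integer coefficients yields p as stated.

x^3 - 2*y^3 - 3*y^2 + 3*x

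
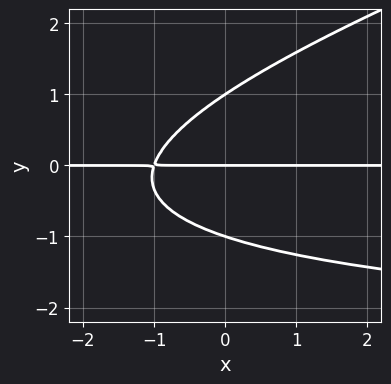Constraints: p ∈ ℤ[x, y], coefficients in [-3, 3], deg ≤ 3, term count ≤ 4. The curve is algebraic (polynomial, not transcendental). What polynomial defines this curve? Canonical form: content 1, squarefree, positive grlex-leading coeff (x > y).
deg p = 3. No degree-2 curve has this shape.
Against the integer gridlines: the visible x-axis segment lies entirely on the curve; the y-axis gridline crossings are at y ∈ {-1, 0, 1}.
These observations pin down the coefficients.

x*y^2 - 3*y^3 + 3*x*y + 3*y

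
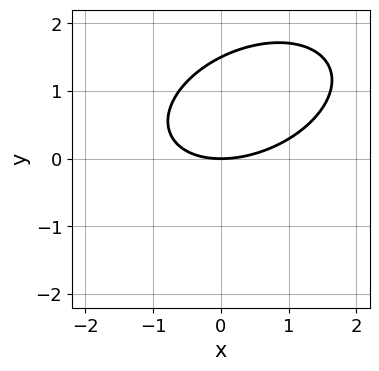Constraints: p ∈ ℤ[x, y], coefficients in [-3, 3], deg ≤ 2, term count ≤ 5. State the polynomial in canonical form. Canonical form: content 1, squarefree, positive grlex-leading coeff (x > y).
x^2 - x*y + 2*y^2 - 3*y

1. The degree is 2 — no degree-1 curve has this shape.
2. From the axis intercepts and sections: it meets the x-axis at x = 0 (among the integer gridlines); one y-axis crossing is at y = 0.
3. Matching integer coefficients to the picture gives p.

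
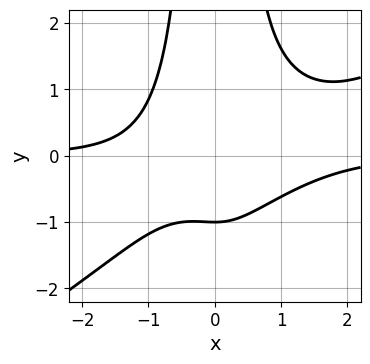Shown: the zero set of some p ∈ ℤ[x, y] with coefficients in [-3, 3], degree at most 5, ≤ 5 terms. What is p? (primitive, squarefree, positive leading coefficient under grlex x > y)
2*x^3*y - 3*x^2*y^2 - 2*x^2*y + 3*y + 3

(a) The degree is 4 — no degree-3 curve has this shape.
(b) Checking where it meets the axes: the curve avoids every integer x-axis point in the box; it crosses the y-axis at the gridline y = -1.
(c) The integer polynomial consistent with all of this is the stated p.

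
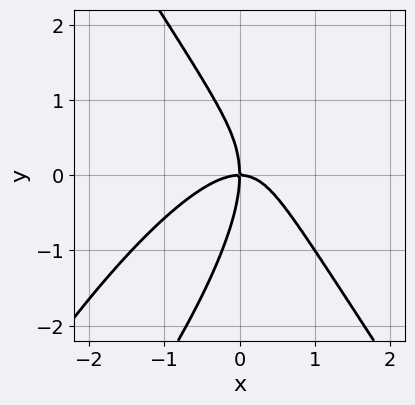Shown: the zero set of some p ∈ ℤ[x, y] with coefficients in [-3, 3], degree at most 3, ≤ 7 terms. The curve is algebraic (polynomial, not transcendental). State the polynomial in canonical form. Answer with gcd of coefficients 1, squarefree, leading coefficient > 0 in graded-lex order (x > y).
3*x^3 - 2*x^2*y - x*y^2 + y^3 + 3*x*y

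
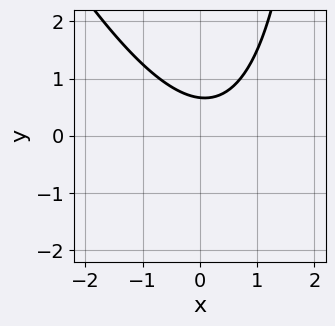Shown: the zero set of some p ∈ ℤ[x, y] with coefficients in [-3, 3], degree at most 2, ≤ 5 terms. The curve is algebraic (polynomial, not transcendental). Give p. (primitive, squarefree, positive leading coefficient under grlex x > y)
2*x^2 + x*y - x - 3*y + 2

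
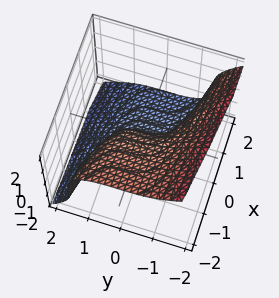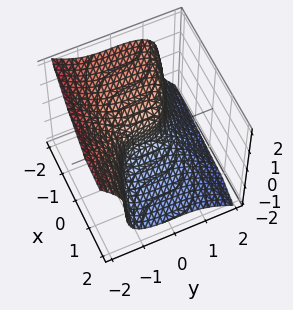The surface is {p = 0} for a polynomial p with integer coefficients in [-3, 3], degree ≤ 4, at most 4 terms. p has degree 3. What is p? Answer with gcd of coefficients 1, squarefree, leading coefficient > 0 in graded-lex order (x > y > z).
2*y^3 + 2*z^3 + 3*x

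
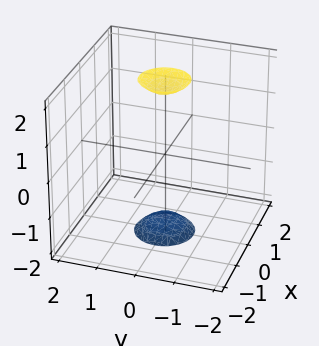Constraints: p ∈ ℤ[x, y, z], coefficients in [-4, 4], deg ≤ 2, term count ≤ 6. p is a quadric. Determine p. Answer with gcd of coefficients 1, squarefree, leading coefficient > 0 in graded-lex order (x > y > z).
(a) There are 2 components.
(b) deg p = 2.
(c) Symmetries: every cross-section ⟂ z is a circle, so x, y appear only via x² + y²; mirror symmetry z ↦ −z ⇒ only even powers of z.
(d) Against the integer gridlines: a circular section at z = -2 has radius between 0 and 1; the surface avoids every integer y-axis point in the box; no x-intercept at any integer in the box.
(e) The integer polynomial consistent with all of this is the stated p.

3*x^2 + 3*y^2 - z^2 + 3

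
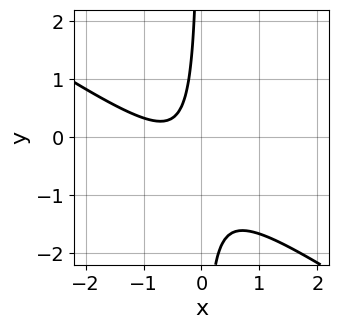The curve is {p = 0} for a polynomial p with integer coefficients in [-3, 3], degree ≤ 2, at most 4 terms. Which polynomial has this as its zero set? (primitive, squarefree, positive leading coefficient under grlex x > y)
2*x^2 + 3*x*y + 2*x + 1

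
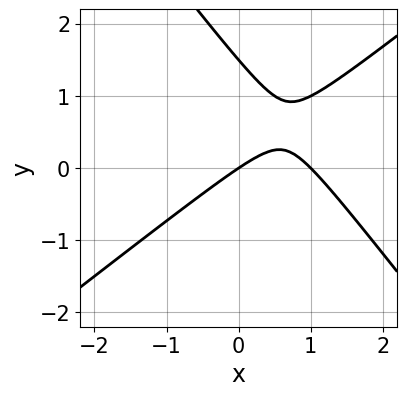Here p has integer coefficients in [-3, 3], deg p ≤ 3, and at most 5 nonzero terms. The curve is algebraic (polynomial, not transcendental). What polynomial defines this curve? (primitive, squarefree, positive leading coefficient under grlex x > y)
First, the degree is 2 — no degree-1 curve has this shape.
Then, from the visible intercepts: it meets the y-axis at y = 0 (among the integer gridlines); the x-axis gridline crossings are at x ∈ {0, 1}.
Finally, putting this together gives p.

2*x^2 - x*y - 2*y^2 - 2*x + 3*y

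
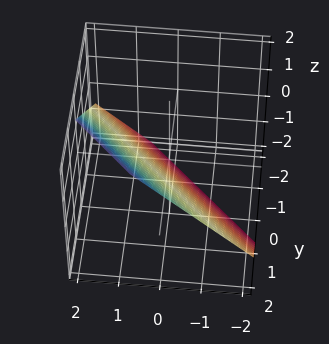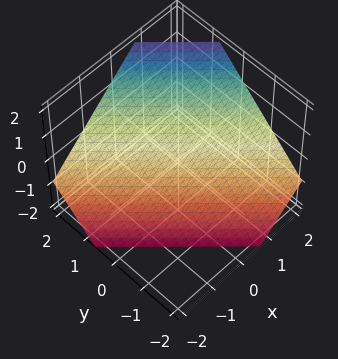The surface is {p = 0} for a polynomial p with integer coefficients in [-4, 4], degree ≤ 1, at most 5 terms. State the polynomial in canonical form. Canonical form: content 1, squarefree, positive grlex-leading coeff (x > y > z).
1. The degree is 1 — every cross-section is a straight line — this is a plane.
2. Solving for integer coefficients yields p as stated.

3*x + 3*y - 3*z - 2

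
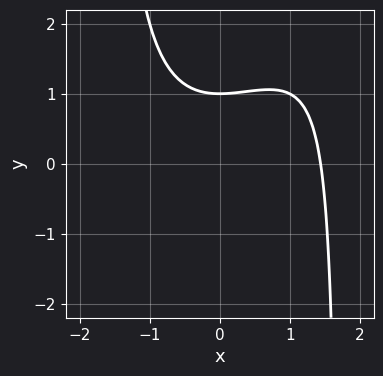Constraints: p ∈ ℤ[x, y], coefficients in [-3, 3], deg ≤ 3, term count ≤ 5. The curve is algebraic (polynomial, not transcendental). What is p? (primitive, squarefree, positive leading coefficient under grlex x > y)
(a) deg p = 3. A generic line meets the curve in up to 3 points.
(b) Checking where it meets the axes: it crosses the y-axis at the gridline y = 1.
(c) Putting this together gives p.

x^3 - x^2*y + 3*y - 3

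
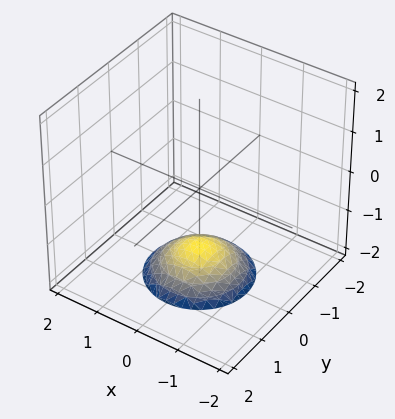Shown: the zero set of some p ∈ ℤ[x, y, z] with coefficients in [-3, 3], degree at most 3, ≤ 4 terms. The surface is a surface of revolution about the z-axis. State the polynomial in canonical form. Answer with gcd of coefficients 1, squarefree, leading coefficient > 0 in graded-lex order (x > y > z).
First, degree: no degree-1 surface has this shape, so deg p = 2.
Then, symmetries: rotational symmetry about the z-axis ⇒ p depends on x, y only through x² + y².
Next, observable constraints: no y-intercept at any integer in the box; a circular section at z = -2 has radius exactly 1; it misses every integer gridline on the x-axis.
Finally, the integer polynomial consistent with all of this is the stated p.

x^2 + y^2 + 2*z + 3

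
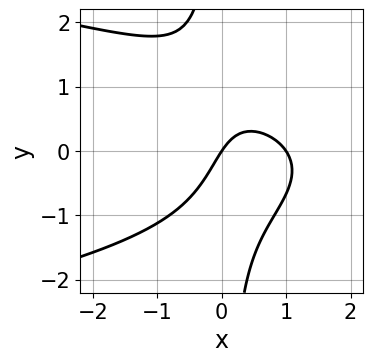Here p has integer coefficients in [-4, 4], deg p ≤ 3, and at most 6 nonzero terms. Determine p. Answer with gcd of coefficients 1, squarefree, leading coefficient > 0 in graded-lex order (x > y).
3*x*y^2 + 3*x^2 - 3*x + 2*y

1. Degree: the shape is more complex than any degree-2 curve, so deg p = 3.
2. From the visible intercepts: one y-axis crossing is at y = 0; the x-axis gridline crossings are at x ∈ {0, 1}.
3. Assembling these constraints gives the stated polynomial.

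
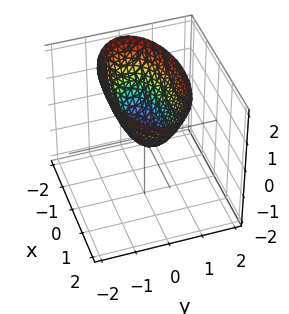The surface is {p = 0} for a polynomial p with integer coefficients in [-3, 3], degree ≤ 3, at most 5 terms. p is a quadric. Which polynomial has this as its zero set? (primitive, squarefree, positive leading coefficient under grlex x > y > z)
x^2 + 3*y^2 - 2*z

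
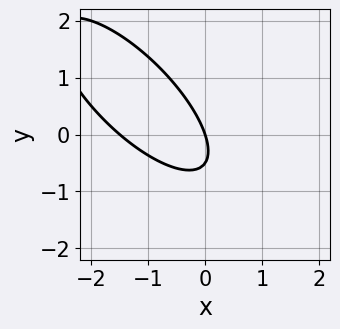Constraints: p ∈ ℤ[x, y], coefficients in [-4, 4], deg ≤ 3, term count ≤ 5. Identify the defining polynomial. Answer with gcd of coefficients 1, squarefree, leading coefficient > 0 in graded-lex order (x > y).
1. Degree: the shape is more complex than any degree-1 curve, so deg p = 2.
2. From the axis intercepts and sections: it crosses the y-axis at the gridline y = 0; one x-axis crossing is at x = 0.
3. Assembling these constraints gives the stated polynomial.

2*x^2 + 3*x*y + 2*y^2 + 3*x + y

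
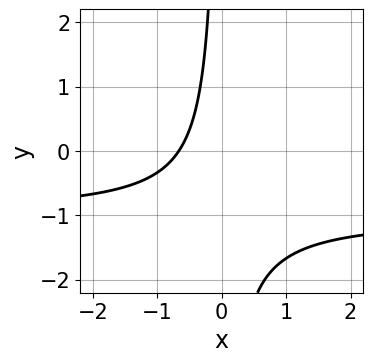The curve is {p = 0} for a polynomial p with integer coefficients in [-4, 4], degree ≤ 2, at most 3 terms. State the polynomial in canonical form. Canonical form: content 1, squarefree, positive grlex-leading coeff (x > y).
deg p = 2. No degree-1 curve has this shape.
Against the integer gridlines: it misses every integer gridline on the y-axis.
These observations pin down the coefficients.

3*x*y + 3*x + 2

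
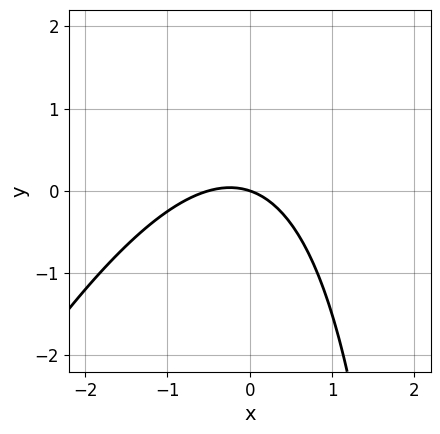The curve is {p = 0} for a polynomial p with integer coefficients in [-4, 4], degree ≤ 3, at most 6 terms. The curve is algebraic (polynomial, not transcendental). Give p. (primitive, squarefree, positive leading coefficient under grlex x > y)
The degree is 2 — no degree-1 curve has this shape.
From the axis intercepts and sections: it crosses the x-axis at the gridline x = 0; it crosses the y-axis at the gridline y = 0.
These observations pin down the coefficients.

2*x^2 - x*y + x + 3*y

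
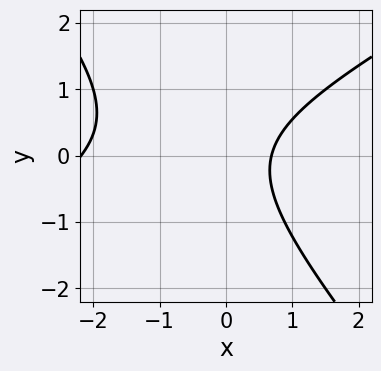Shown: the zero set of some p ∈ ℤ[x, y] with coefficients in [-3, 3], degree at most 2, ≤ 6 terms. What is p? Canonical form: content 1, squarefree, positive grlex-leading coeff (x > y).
2*x^2 - 2*x*y - 3*y^2 + 3*x - 3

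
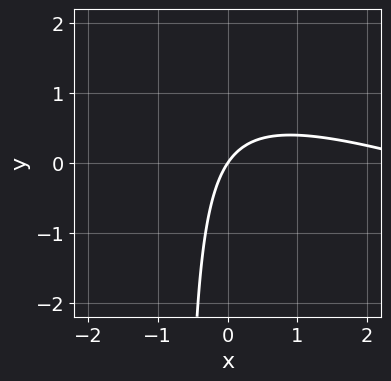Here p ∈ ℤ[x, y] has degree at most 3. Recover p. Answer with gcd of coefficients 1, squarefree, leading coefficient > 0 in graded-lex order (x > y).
deg p = 2.
From the visible intercepts: it meets the x-axis at x = 0 (among the integer gridlines); it crosses the y-axis at the gridline y = 0.
Putting this together gives p.

x^2 + 3*x*y - 3*x + 2*y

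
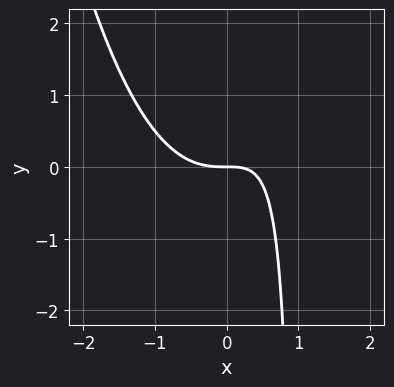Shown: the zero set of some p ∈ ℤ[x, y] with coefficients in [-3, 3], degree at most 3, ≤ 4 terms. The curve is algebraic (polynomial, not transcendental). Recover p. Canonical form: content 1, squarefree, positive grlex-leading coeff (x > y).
x^3 - x*y + y

1. Degree: the shape is more complex than any degree-2 curve, so deg p = 3.
2. Observable constraints: one y-axis crossing is at y = 0; it meets the x-axis at x = 0 (among the integer gridlines).
3. Putting this together gives p.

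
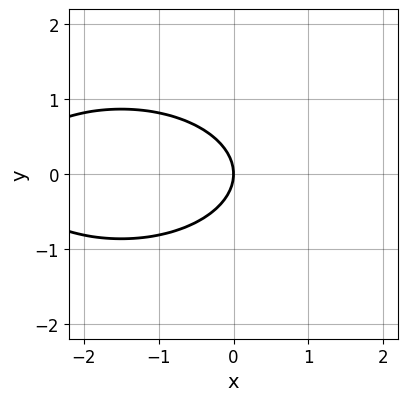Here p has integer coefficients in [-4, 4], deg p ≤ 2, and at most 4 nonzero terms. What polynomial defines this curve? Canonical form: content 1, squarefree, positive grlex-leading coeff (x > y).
x^2 + 3*y^2 + 3*x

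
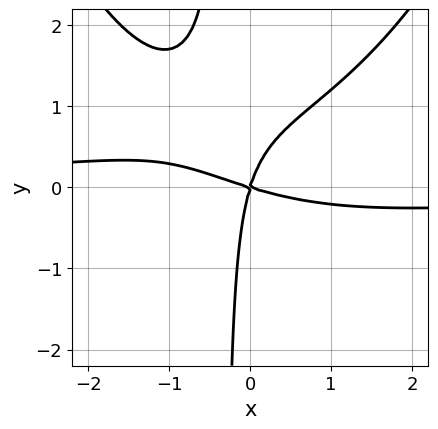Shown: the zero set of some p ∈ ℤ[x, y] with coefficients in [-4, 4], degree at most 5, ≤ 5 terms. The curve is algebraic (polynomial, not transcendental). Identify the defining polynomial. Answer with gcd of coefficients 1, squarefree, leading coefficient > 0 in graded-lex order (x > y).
x^3*y - 3*x*y^2 + x^2 + 3*x*y - y^2

(a) deg p = 4.
(b) Against the integer gridlines: it crosses the x-axis at the gridline x = 0; it crosses the y-axis at the gridline y = 0.
(c) Putting this together gives p.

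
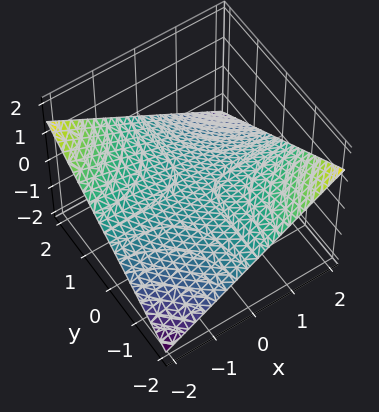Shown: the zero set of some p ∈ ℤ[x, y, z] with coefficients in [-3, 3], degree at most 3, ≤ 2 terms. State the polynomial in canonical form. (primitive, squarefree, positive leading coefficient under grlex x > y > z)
x*y + 3*z

First, deg p = 2. A hyperbolic paraboloid; a quadric.
Next, reading off the gridlines: the visible y-axis segment lies entirely on the surface; every point of the x-axis in the box is on the surface; one z-axis crossing is at z = 0.
Finally, together with the visible shape, these determine p as stated.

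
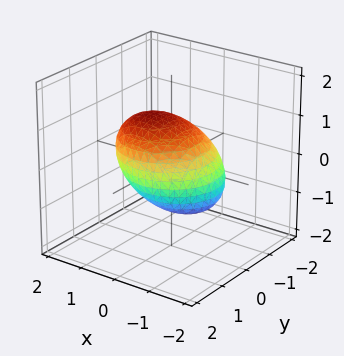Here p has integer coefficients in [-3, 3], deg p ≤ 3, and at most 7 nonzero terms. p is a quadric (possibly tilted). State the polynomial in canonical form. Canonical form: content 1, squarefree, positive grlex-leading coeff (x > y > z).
2*x^2 - 2*x*z + 2*y^2 + 3*z^2 - 3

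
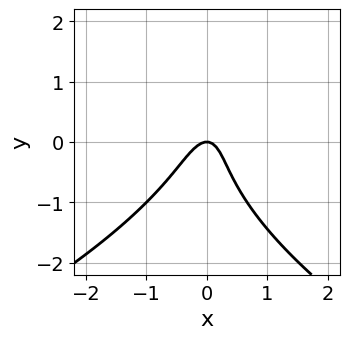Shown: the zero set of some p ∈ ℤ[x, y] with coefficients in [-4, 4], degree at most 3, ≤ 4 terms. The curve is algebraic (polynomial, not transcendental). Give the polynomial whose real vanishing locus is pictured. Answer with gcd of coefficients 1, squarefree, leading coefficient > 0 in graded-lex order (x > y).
(a) deg p = 3.
(b) Checking where it meets the axes: one x-axis crossing is at x = 0; it meets the y-axis at y = 0 (among the integer gridlines).
(c) Solving for integer coefficients yields p as stated.

y^3 + 3*x^2 - x*y + y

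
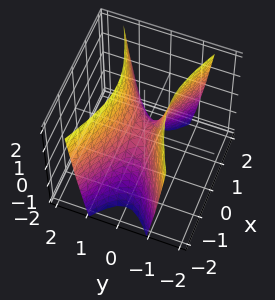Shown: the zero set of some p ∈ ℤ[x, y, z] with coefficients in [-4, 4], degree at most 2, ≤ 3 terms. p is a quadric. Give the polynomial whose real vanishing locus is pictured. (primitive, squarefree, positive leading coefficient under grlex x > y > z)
(a) Degree: a saddle surface; a quadric, so deg p = 2.
(b) Symmetries: mirror symmetry y ↦ −y ⇒ only even powers of y; it's symmetric under x → −x, forcing even powers of x.
(c) Against the integer gridlines: it crosses the x-axis at the gridline x = 0; one y-axis crossing is at y = 0; it crosses the z-axis at the gridline z = 0.
(d) Matching integer coefficients to the picture gives p.

x^2 - 3*y^2 + z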